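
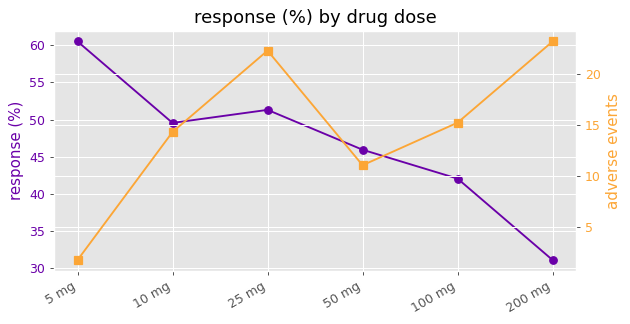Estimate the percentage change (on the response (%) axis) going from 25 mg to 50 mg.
25 mg ≈ 50, 50 mg ≈ 45; (45 − 50) / 50 ≈ -10%.

≈ -10%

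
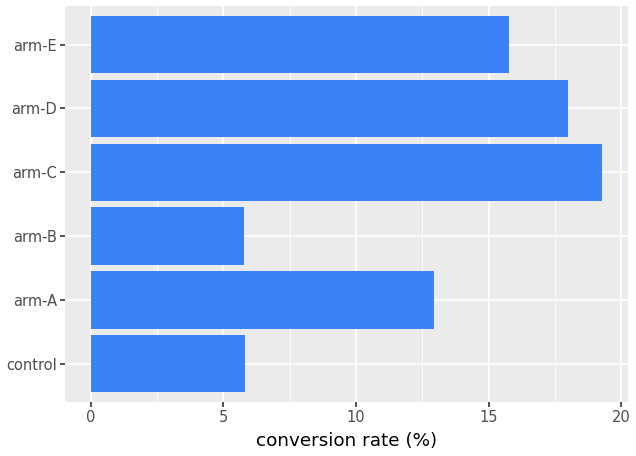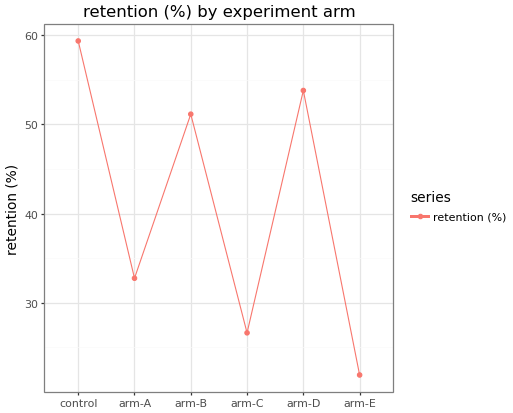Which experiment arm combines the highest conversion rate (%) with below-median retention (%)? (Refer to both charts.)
arm-C

Chart 2 median retention (%) ≈ 40; below-median experiment arms: arm-A, arm-C, arm-E. Among those, arm-C has the highest conversion rate (%) (≈ 20).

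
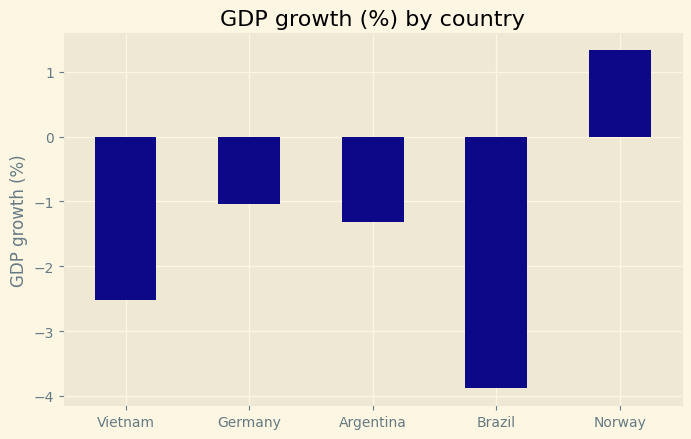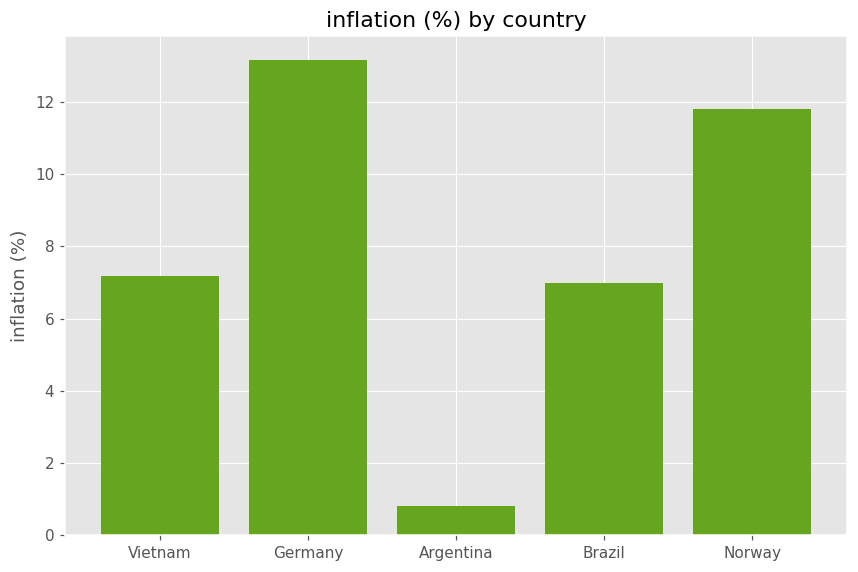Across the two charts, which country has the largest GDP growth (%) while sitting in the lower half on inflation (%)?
Chart 2 median inflation (%) ≈ 8; below-median countries: Argentina, Brazil. Among those, Argentina has the highest GDP growth (%) (≈ -1.4).

Argentina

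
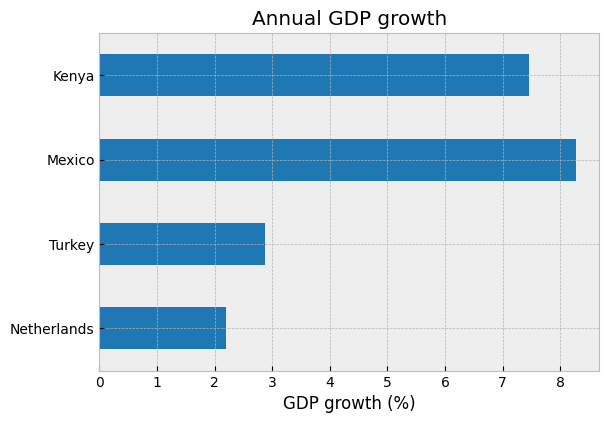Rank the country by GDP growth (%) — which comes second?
Top 3: Mexico ≈ 8, Kenya ≈ 7, Turkey ≈ 3.

Kenya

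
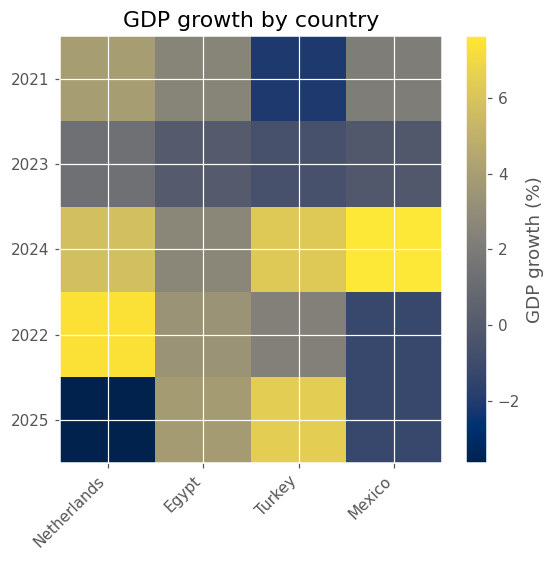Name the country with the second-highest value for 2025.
Top 3 for 2025: Turkey ≈ 6, Egypt ≈ 4, Mexico ≈ -1.

Egypt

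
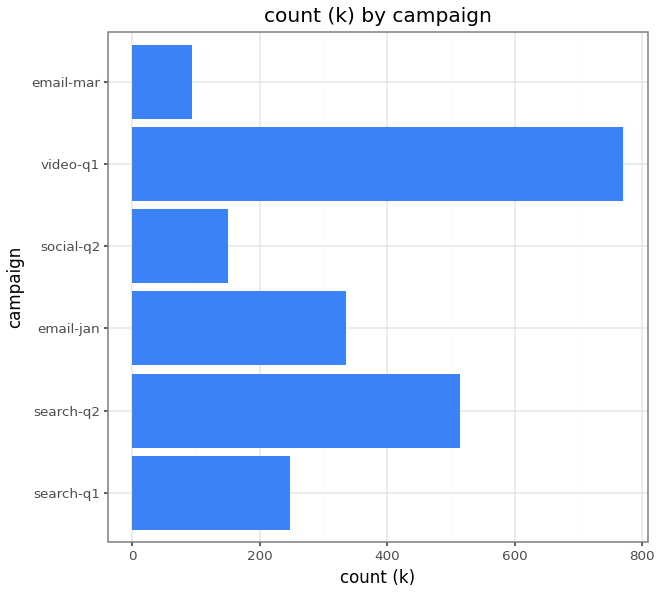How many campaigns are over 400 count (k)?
2

Above 400: search-q2, video-q1.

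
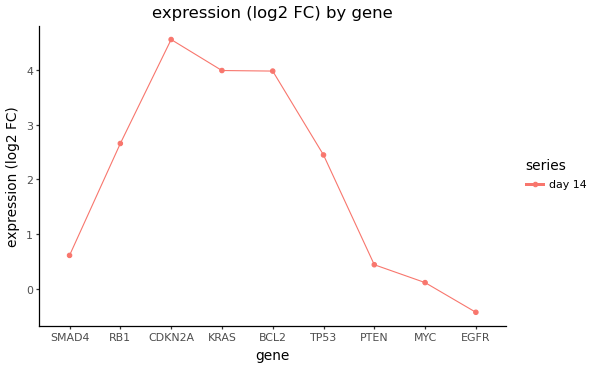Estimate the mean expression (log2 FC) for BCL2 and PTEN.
≈ 2.25

(4.0 + 0.5) / 2 ≈ 2.25.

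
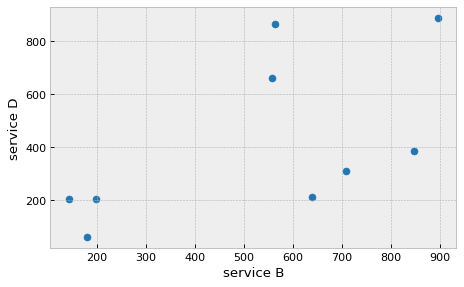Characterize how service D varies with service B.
Points are positively correlated; moderate (|r| ≈ 0.6).

positive, moderate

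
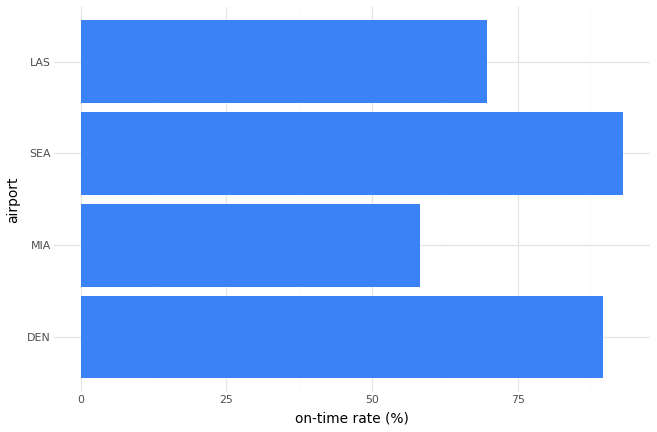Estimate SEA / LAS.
≈ 1.29×

SEA ≈ 90, LAS ≈ 70; 90/70 ≈ 1.29.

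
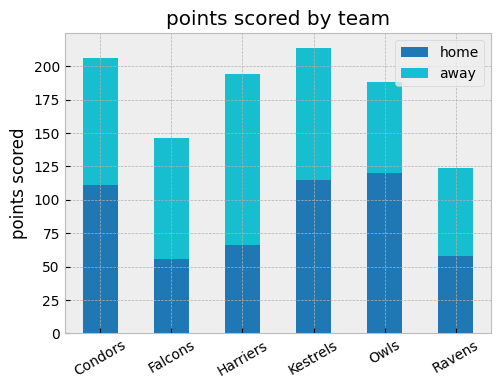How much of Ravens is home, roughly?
≈ 60

home top ≈ 60, bottom ≈ 0; segment ≈ 60.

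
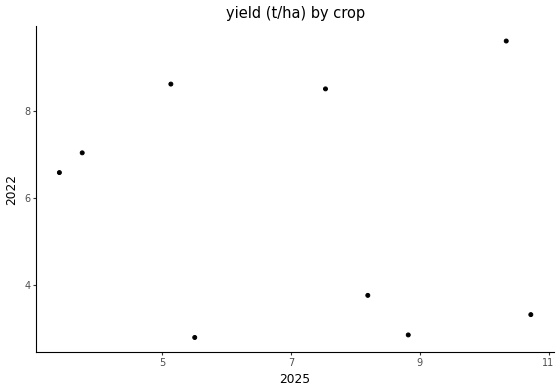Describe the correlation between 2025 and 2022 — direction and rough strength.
no clear correlation

Points are roughly uncorrelated; weak (|r| ≈ 0.2).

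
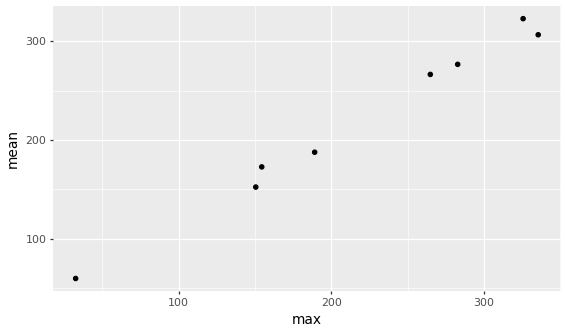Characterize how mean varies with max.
Points are positively correlated; strong (|r| ≈ 1.0).

positive, strong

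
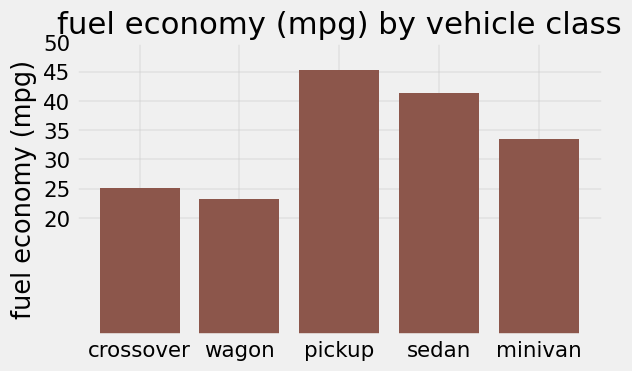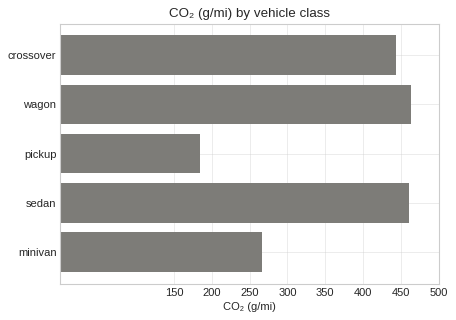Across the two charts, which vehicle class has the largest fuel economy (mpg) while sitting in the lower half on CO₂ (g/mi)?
Chart 2 median CO₂ (g/mi) ≈ 450; below-median vehicle classes: pickup, minivan. Among those, pickup has the highest fuel economy (mpg) (≈ 45).

pickup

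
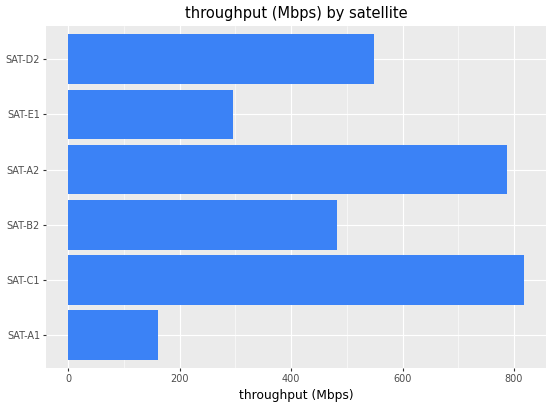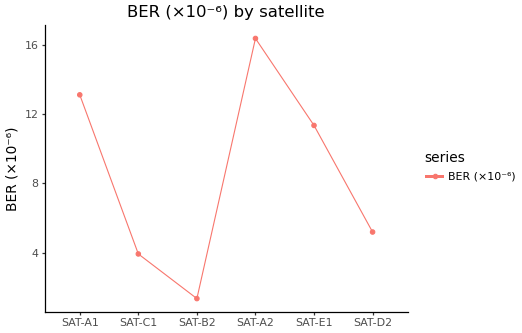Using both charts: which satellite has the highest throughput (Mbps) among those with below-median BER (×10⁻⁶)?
Chart 2 median BER (×10⁻⁶) ≈ 8; below-median satellites: SAT-C1, SAT-B2, SAT-D2. Among those, SAT-C1 has the highest throughput (Mbps) (≈ 800).

SAT-C1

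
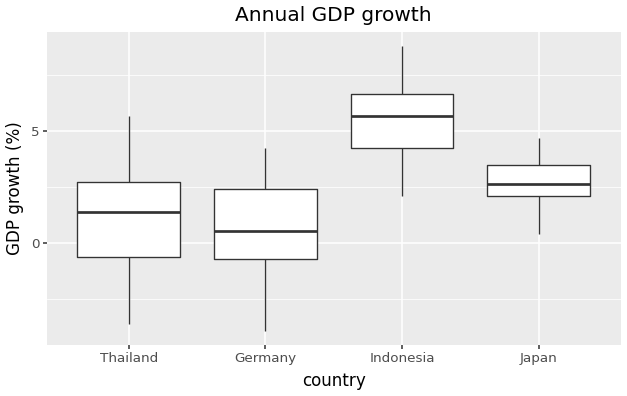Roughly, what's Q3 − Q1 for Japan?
Q3 ≈ 3.5, Q1 ≈ 2.0; IQR ≈ 1.5.

≈ 1.5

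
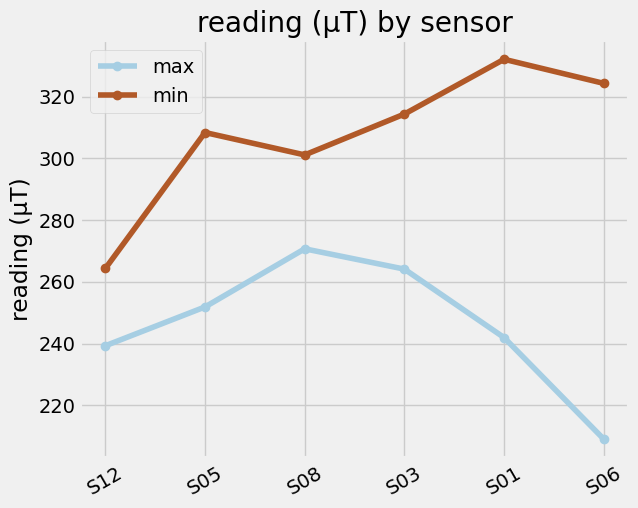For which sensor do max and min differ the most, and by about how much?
S06: max ≈ 200, min ≈ 320 → gap ≈ 120. Next-largest (S01) is only ≈ 100.

S06, ≈ 120 µT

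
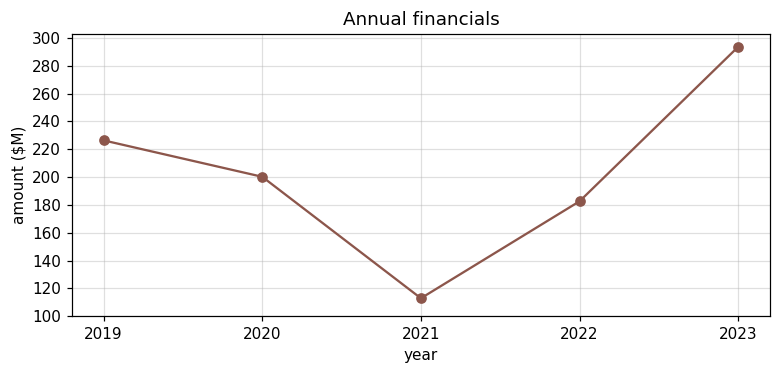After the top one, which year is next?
Top 3: 2023 ≈ 300, 2019 ≈ 220, 2020 ≈ 200.

2019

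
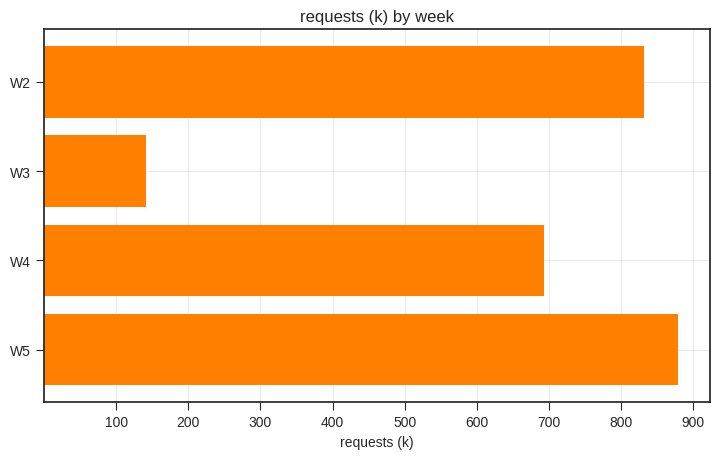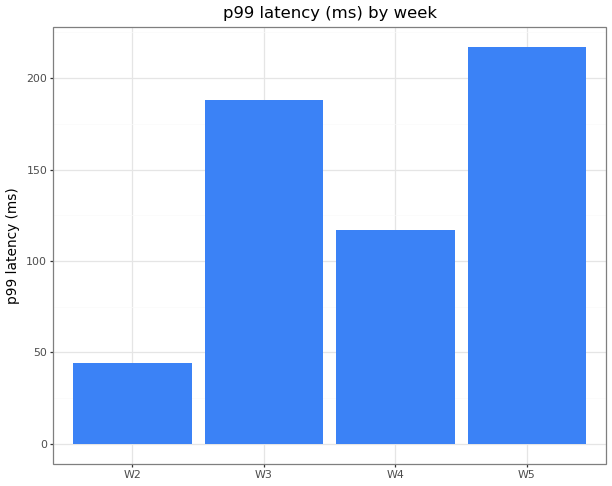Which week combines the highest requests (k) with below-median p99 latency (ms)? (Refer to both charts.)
Chart 2 median p99 latency (ms) ≈ 160; below-median weeks: W2, W4. Among those, W2 has the highest requests (k) (≈ 800).

W2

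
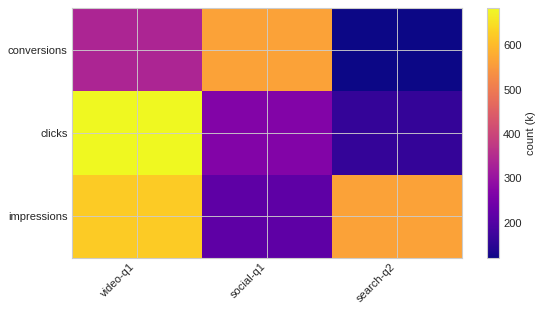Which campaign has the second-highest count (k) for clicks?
social-q1

Top 3 for clicks: video-q1 ≈ 700, social-q1 ≈ 250, search-q2 ≈ 150.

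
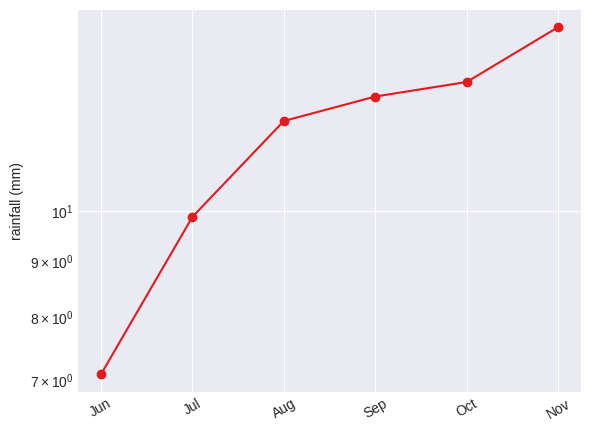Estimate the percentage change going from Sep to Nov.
≈ +15.4%

Sep ≈ 13, Nov ≈ 15; (15 − 13) / 13 ≈ +15.4%.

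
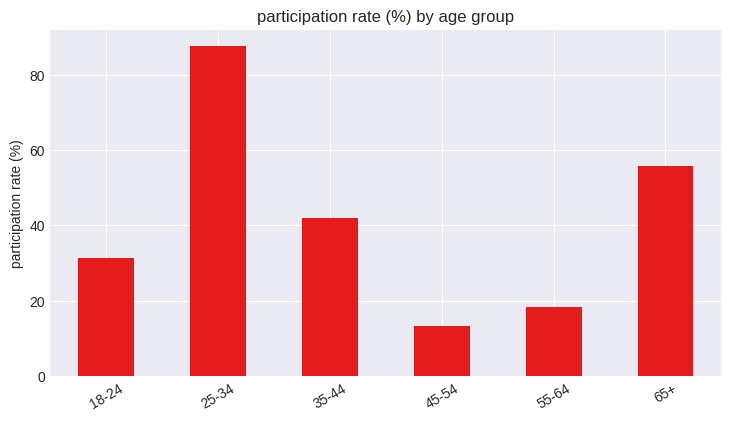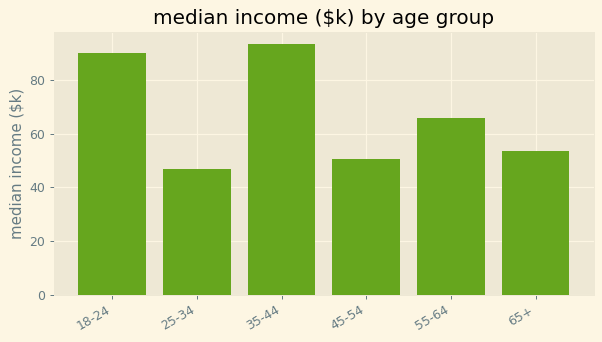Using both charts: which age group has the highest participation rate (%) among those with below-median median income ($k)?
Chart 2 median median income ($k) ≈ 60; below-median age groups: 25-34, 45-54, 65+. Among those, 25-34 has the highest participation rate (%) (≈ 90).

25-34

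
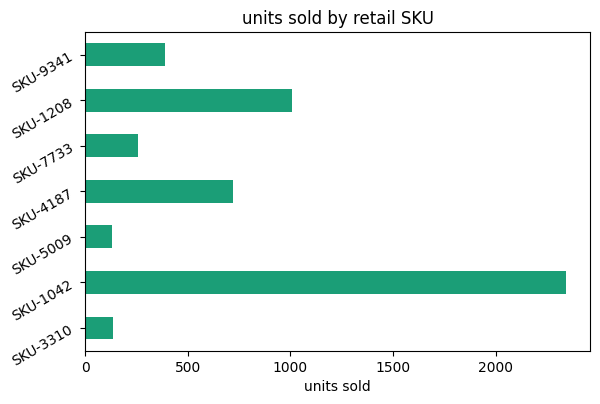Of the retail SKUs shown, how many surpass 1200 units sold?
1

Above 1200: SKU-1042.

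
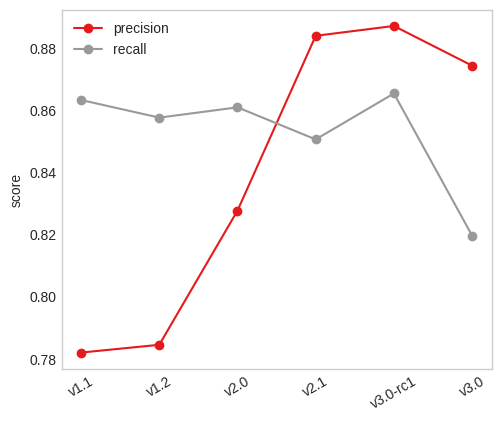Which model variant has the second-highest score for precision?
Top 3 for precision: v3.0-rc1 ≈ 0.89, v2.1 ≈ 0.88, v3.0 ≈ 0.87.

v2.1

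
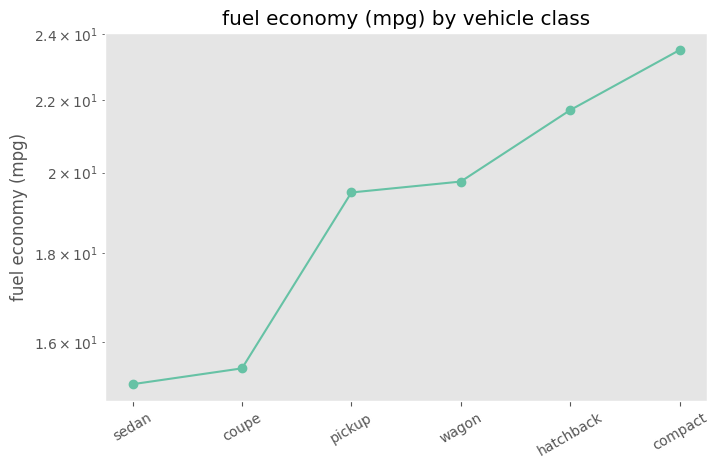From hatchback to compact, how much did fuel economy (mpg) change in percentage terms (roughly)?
≈ +9.1%

hatchback ≈ 22, compact ≈ 24; (24 − 22) / 22 ≈ +9.1%.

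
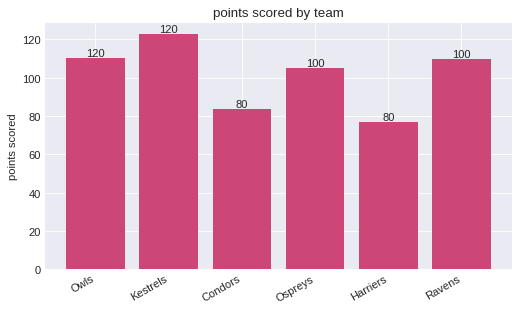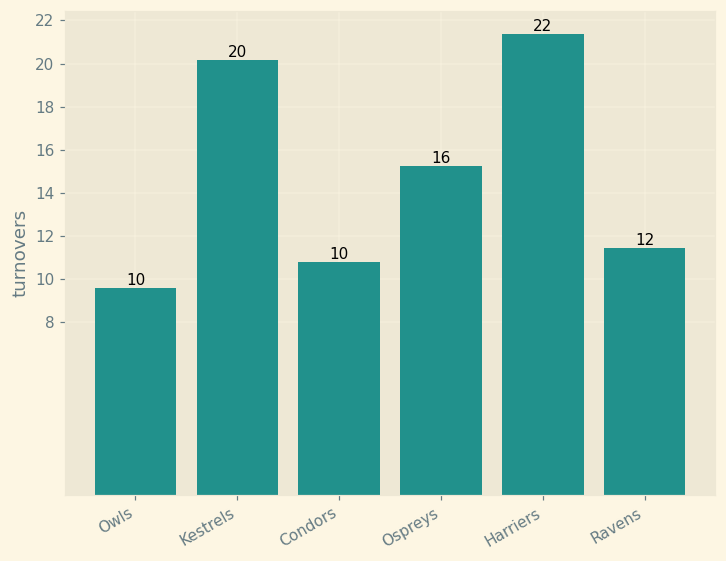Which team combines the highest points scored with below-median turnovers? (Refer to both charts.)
Owls

Chart 2 median turnovers ≈ 14; below-median teams: Owls, Condors, Ravens. Among those, Owls has the highest points scored (≈ 120).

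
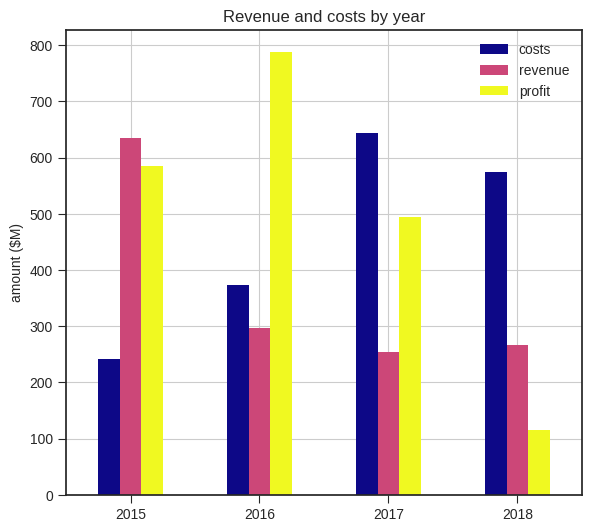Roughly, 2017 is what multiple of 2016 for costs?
2017 ≈ 600, 2016 ≈ 400; 600/400 ≈ 1.5.

≈ 1.5×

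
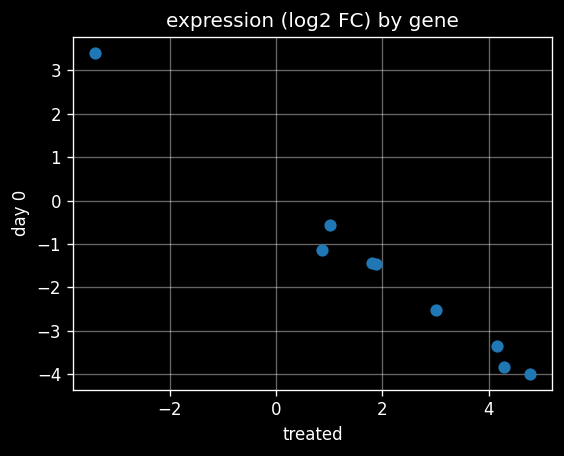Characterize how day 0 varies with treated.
Points are negatively correlated; strong (|r| ≈ 1.0).

negative, strong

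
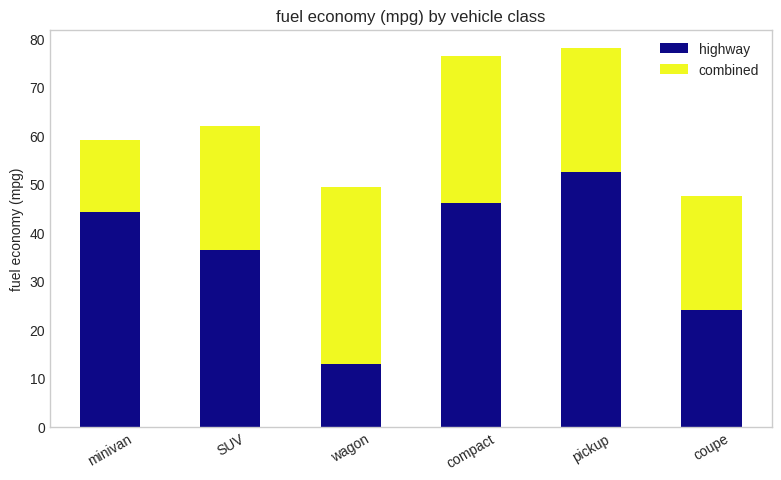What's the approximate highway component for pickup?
highway top ≈ 50, bottom ≈ 0; segment ≈ 50.

≈ 50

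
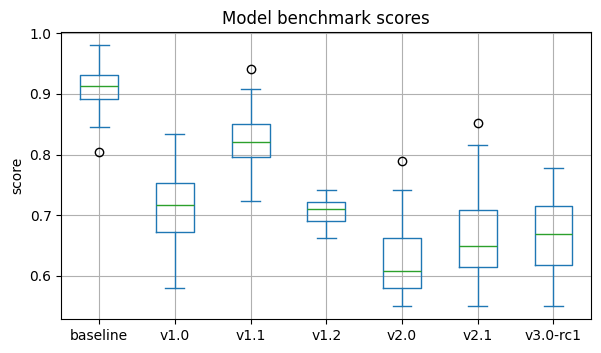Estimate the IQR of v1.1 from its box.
Q3 ≈ 0.85, Q1 ≈ 0.80; IQR ≈ 0.05.

≈ 0.05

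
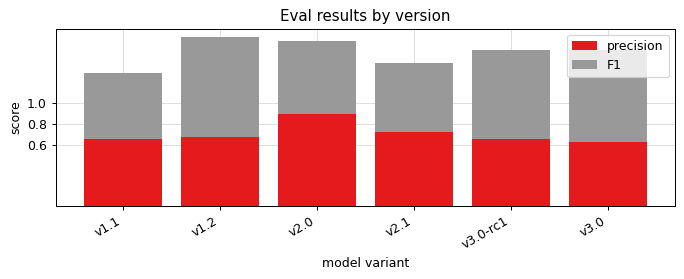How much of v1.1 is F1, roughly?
≈ 0.6

F1 top ≈ 1.2, bottom ≈ 0.6; segment ≈ 0.6.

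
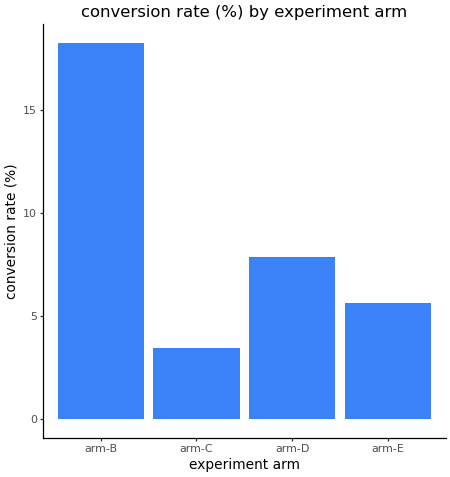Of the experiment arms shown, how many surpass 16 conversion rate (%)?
1

Above 16: arm-B.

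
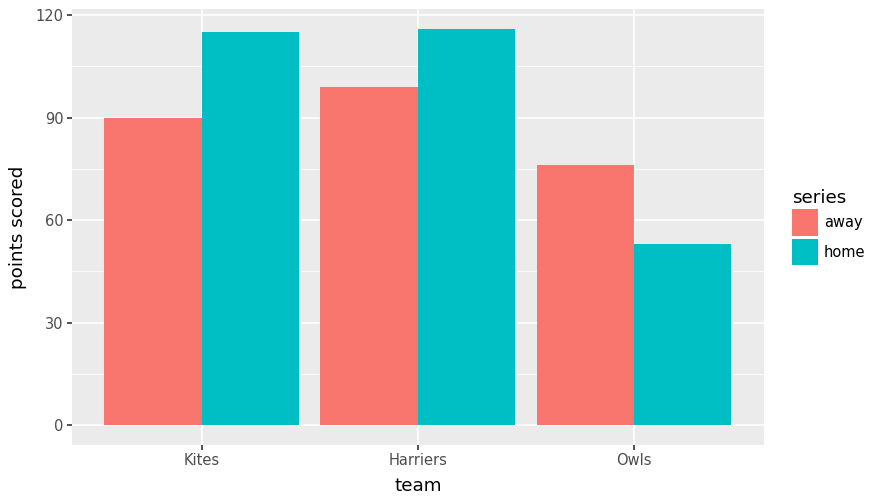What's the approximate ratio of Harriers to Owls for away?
Harriers ≈ 100, Owls ≈ 80; 100/80 ≈ 1.25.

≈ 1.25×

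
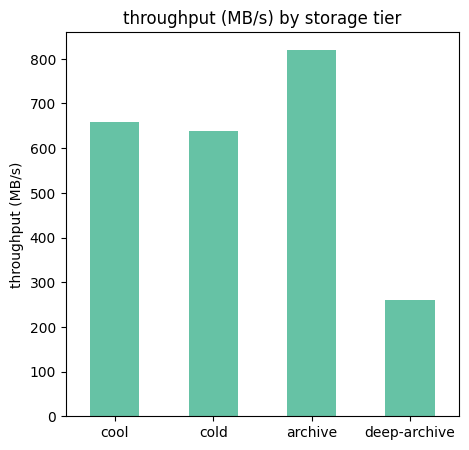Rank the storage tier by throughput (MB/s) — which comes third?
cold

Top 4: archive ≈ 800, cool ≈ 700, cold ≈ 600, deep-archive ≈ 300.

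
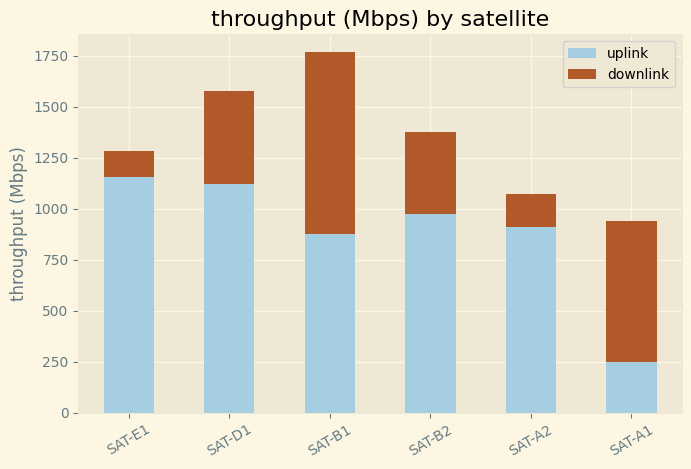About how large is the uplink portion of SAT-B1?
≈ 800

uplink top ≈ 800, bottom ≈ 0; segment ≈ 800.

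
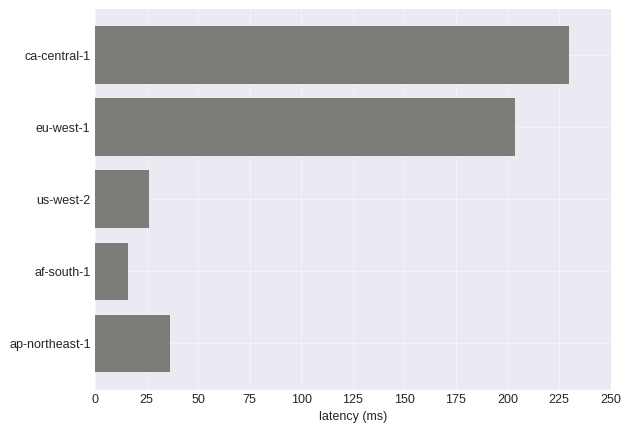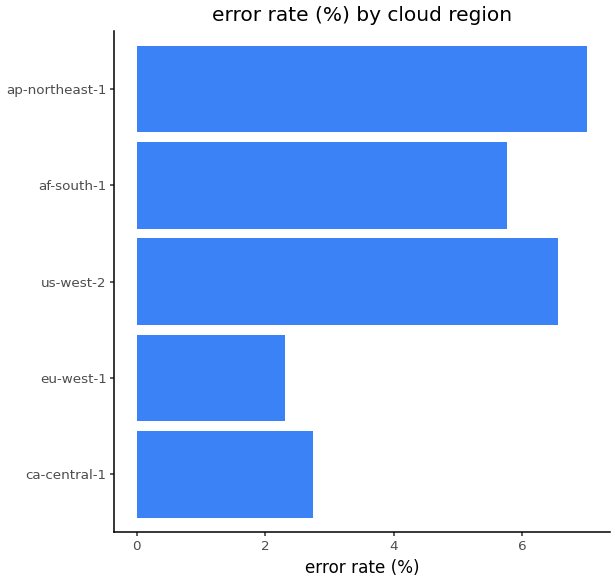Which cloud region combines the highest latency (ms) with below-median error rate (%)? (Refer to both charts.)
ca-central-1

Chart 2 median error rate (%) ≈ 6; below-median cloud regions: ca-central-1, eu-west-1. Among those, ca-central-1 has the highest latency (ms) (≈ 225).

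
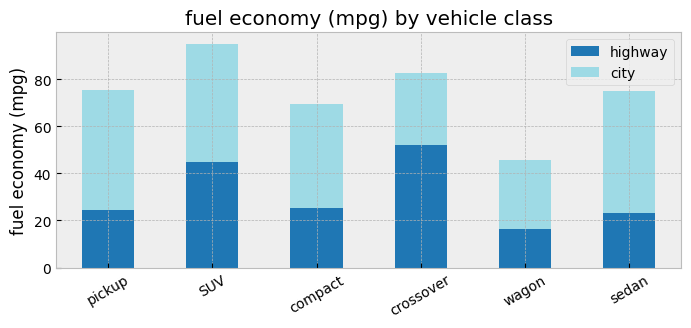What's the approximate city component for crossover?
≈ 30

city top ≈ 80, bottom ≈ 50; segment ≈ 30.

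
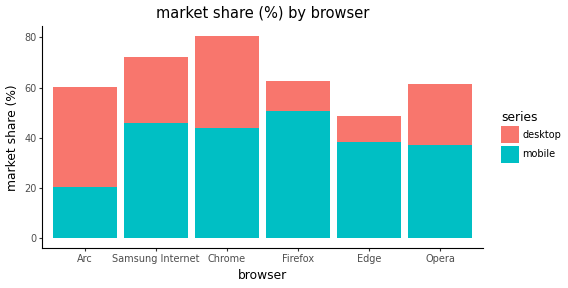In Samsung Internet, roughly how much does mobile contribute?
mobile top ≈ 50, bottom ≈ 0; segment ≈ 50.

≈ 50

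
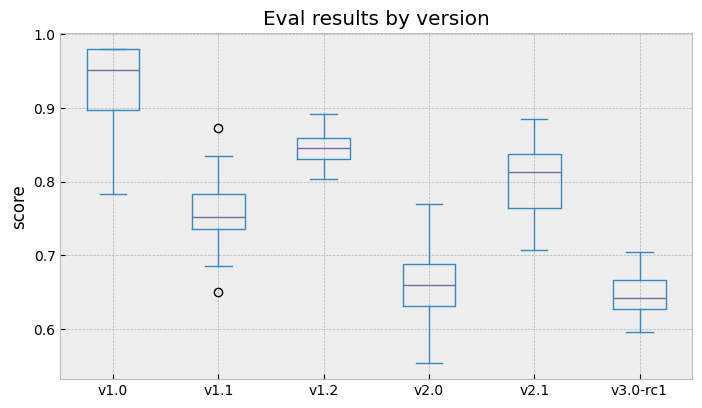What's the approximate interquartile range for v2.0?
Q3 ≈ 0.70, Q1 ≈ 0.65; IQR ≈ 0.05.

≈ 0.05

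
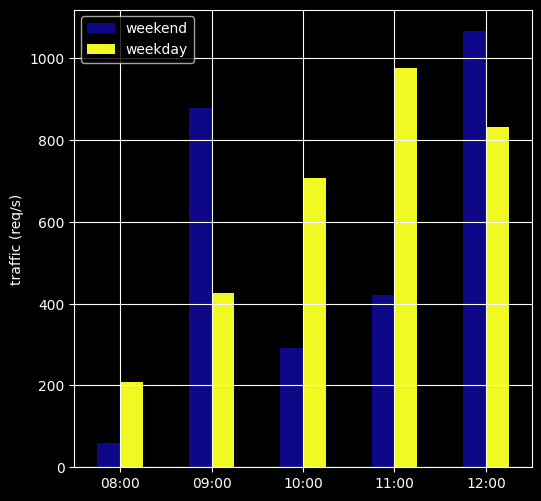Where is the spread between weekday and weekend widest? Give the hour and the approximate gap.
11:00: weekday ≈ 1000, weekend ≈ 400 → gap ≈ 600. Next-largest (09:00) is only ≈ 500.

11:00, ≈ 600 req/s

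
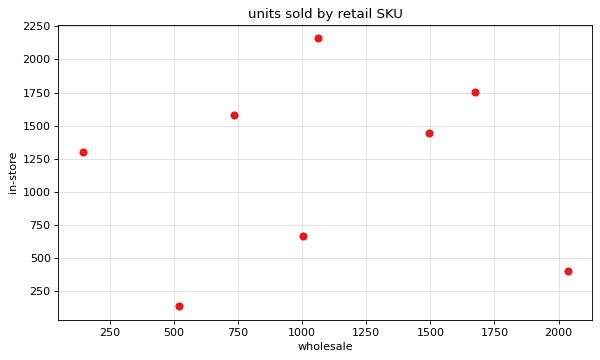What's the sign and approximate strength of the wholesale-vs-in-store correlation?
no clear correlation

Points are roughly uncorrelated; weak (|r| ≈ 0.0).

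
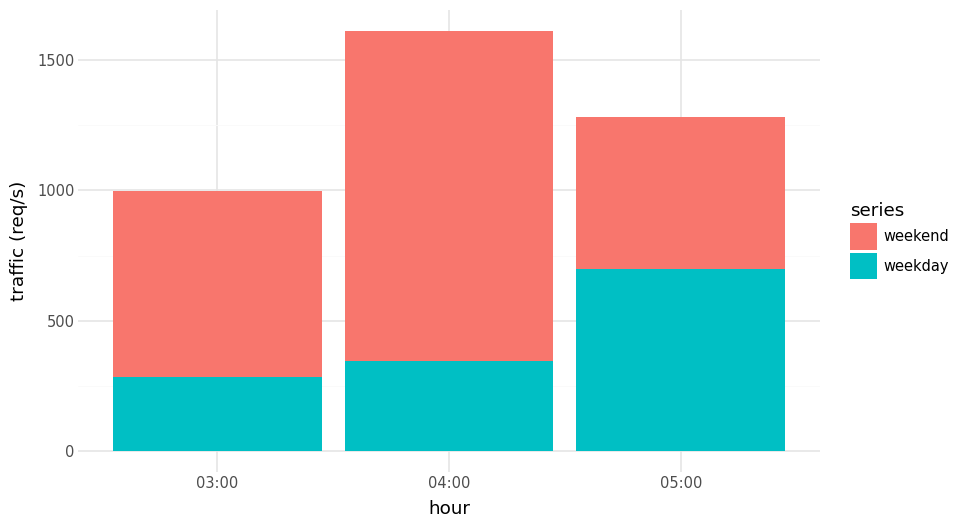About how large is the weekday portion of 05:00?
≈ 600

weekday top ≈ 600, bottom ≈ 0; segment ≈ 600.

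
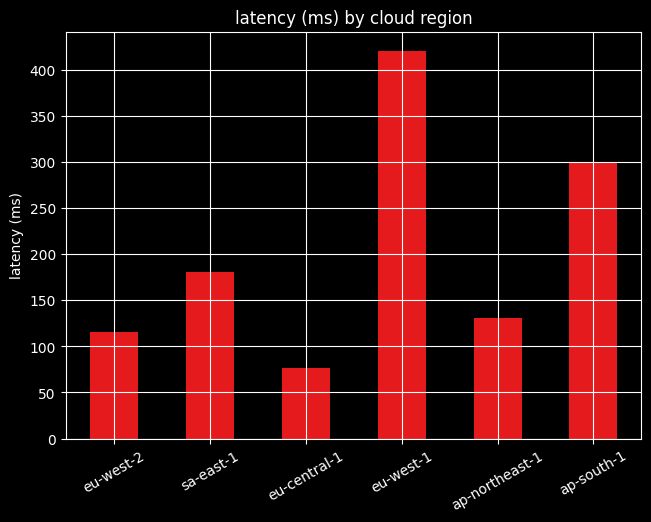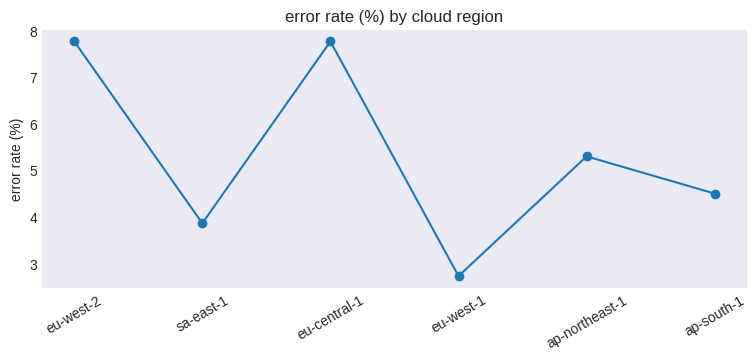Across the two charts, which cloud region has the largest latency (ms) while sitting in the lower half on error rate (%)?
eu-west-1

Chart 2 median error rate (%) ≈ 5; below-median cloud regions: sa-east-1, eu-west-1, ap-south-1. Among those, eu-west-1 has the highest latency (ms) (≈ 400).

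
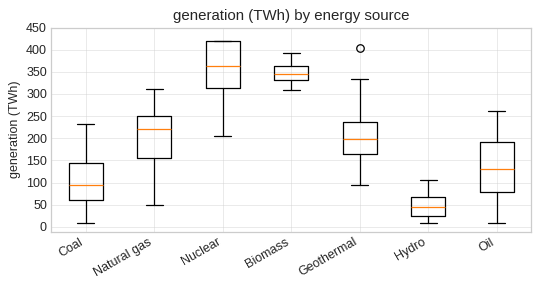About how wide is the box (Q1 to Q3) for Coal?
Q3 ≈ 150, Q1 ≈ 50; IQR ≈ 100.

≈ 100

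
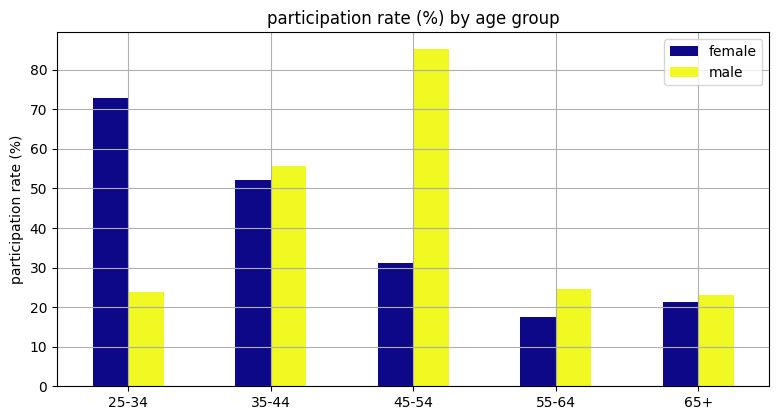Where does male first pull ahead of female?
35-44

25-34: male ≈ 20 vs female ≈ 70 (not yet); 35-44: male ≈ 60 vs female ≈ 50 (first crossover).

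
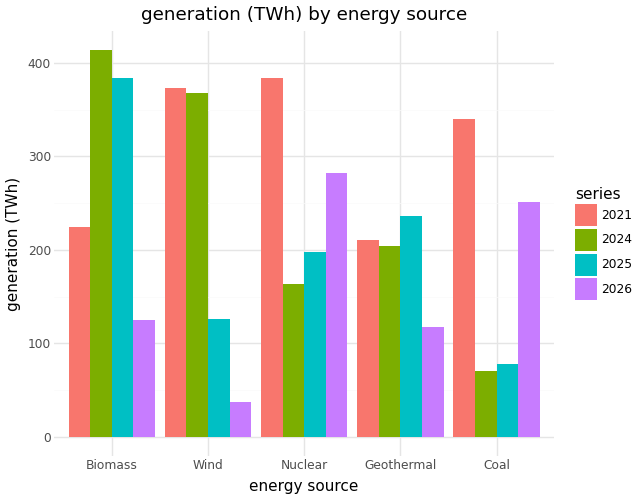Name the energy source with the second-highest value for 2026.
Coal

Top 3 for 2026: Nuclear ≈ 300, Coal ≈ 250, Biomass ≈ 150.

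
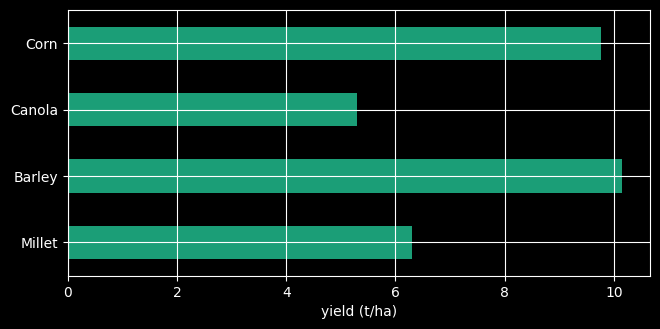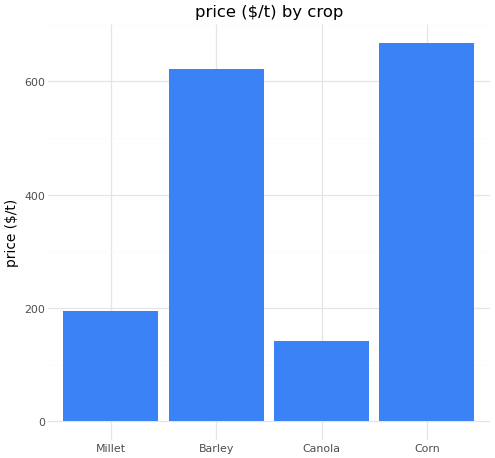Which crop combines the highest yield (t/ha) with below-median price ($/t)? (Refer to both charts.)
Chart 2 median price ($/t) ≈ 400; below-median crops: Millet, Canola. Among those, Millet has the highest yield (t/ha) (≈ 6).

Millet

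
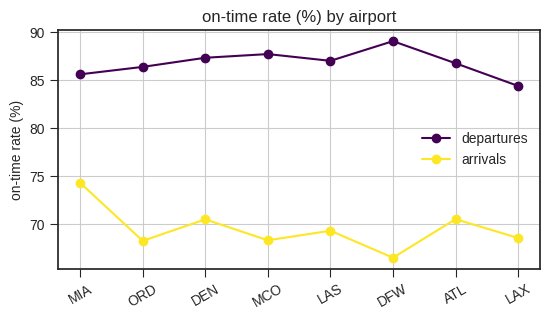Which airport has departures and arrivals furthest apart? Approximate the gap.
DFW: departures ≈ 90, arrivals ≈ 66 → gap ≈ 24. Next-largest (MCO) is only ≈ 20.

DFW, ≈ 24 %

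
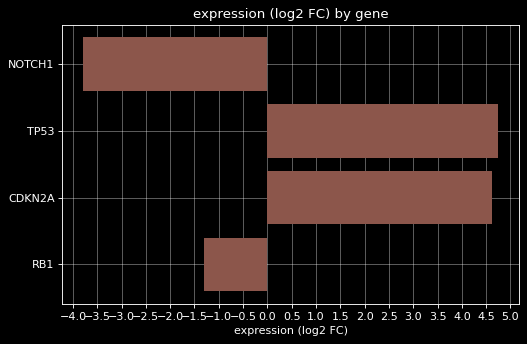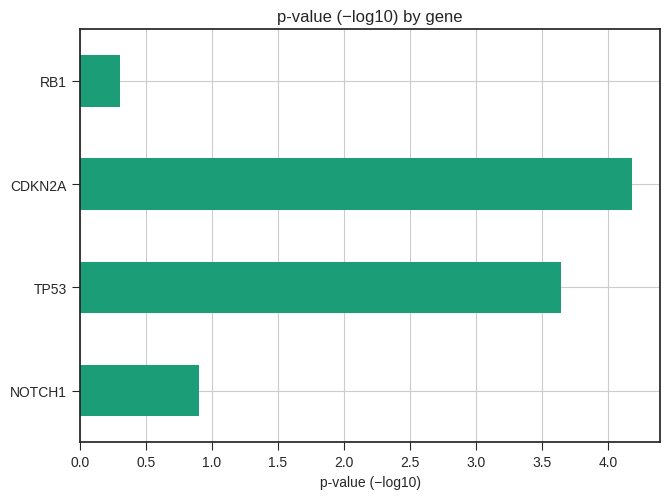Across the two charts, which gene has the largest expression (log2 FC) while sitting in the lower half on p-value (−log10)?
RB1

Chart 2 median p-value (−log10) ≈ 2.5; below-median genes: NOTCH1, RB1. Among those, RB1 has the highest expression (log2 FC) (≈ -1.5).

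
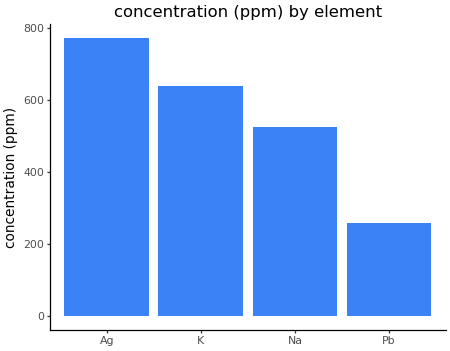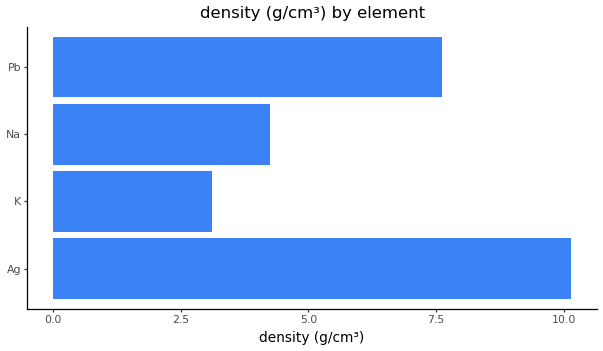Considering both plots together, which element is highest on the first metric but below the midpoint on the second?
Chart 2 median density (g/cm³) ≈ 6; below-median elements: K, Na. Among those, K has the highest concentration (ppm) (≈ 600).

K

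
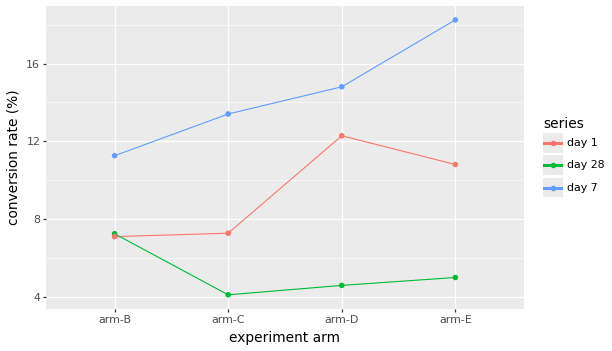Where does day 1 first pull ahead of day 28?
arm-C

arm-B: day 1 ≈ 8 vs day 28 ≈ 8 (not yet); arm-C: day 1 ≈ 8 vs day 28 ≈ 4 (first crossover).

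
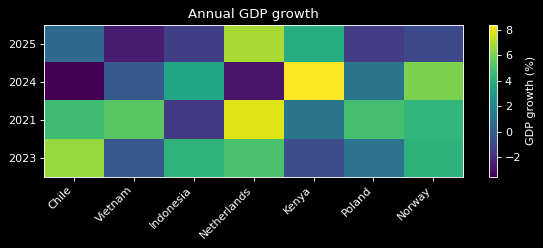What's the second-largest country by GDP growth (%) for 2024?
Top 3 for 2024: Kenya ≈ 8, Norway ≈ 6, Indonesia ≈ 4.

Norway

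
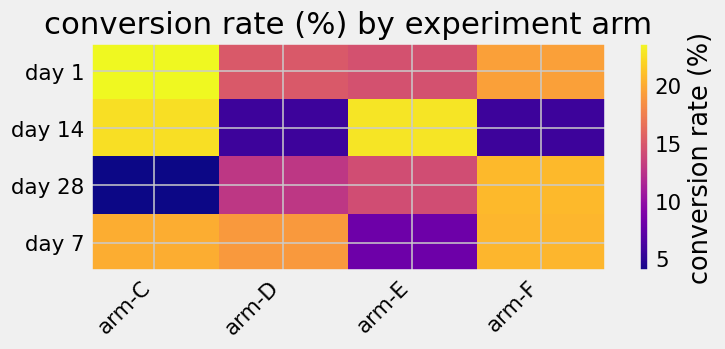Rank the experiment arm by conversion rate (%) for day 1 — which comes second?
arm-F

Top 3 for day 1: arm-C ≈ 24, arm-F ≈ 20, arm-D ≈ 16.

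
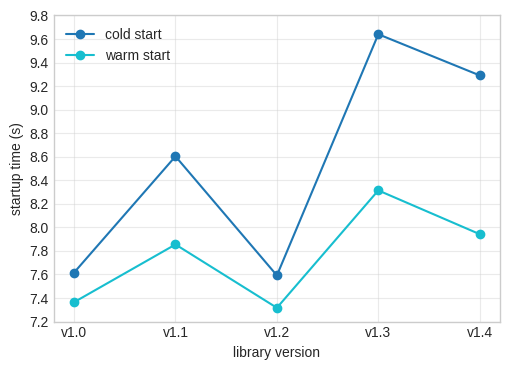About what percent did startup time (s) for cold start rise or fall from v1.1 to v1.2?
v1.1 ≈ 8.6, v1.2 ≈ 7.6; (7.6 − 8.6) / 8.6 ≈ -11.6%.

≈ -11.6%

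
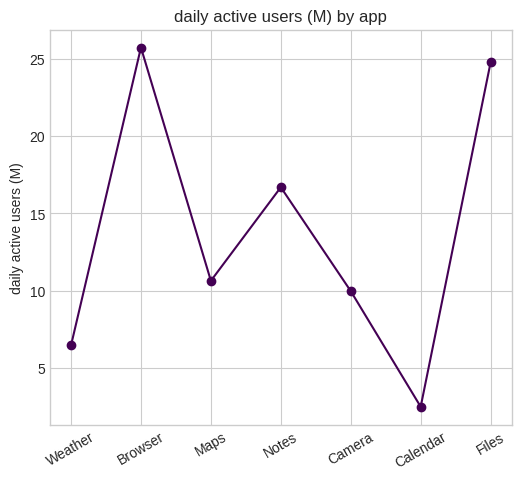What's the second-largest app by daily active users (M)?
Files

Top 3: Browser ≈ 26, Files ≈ 24, Notes ≈ 16.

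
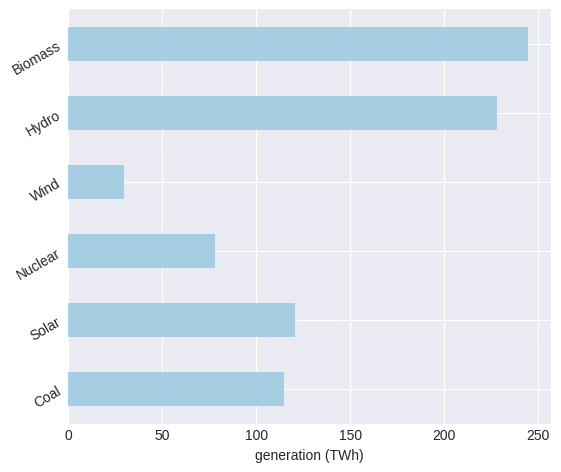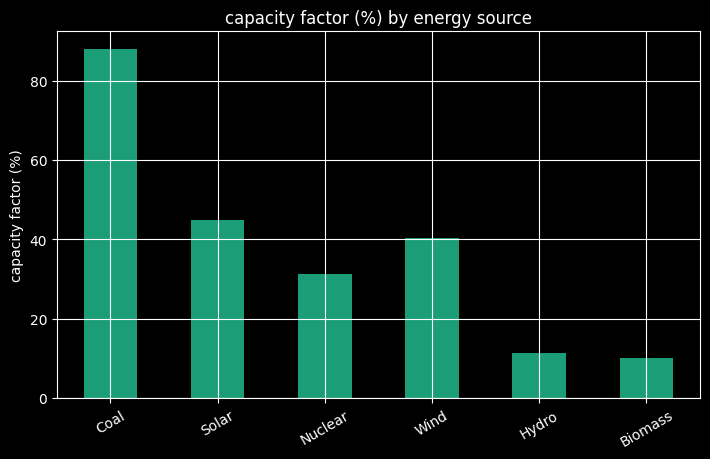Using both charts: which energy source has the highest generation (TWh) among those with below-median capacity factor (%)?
Chart 2 median capacity factor (%) ≈ 40; below-median energy sources: Nuclear, Hydro, Biomass. Among those, Biomass has the highest generation (TWh) (≈ 250).

Biomass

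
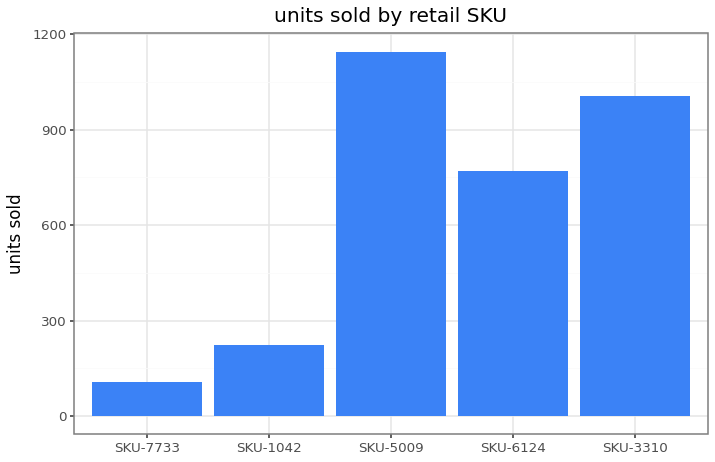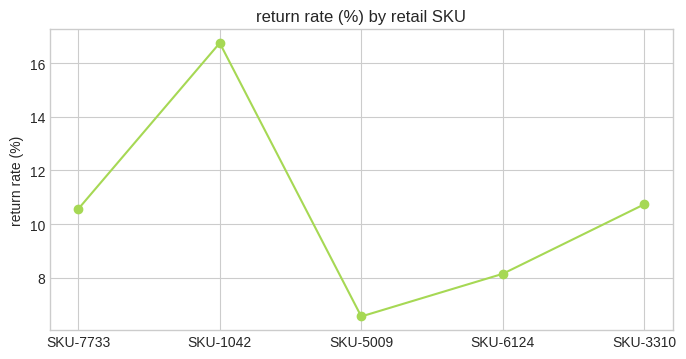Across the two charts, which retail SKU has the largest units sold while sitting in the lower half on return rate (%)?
SKU-5009

Chart 2 median return rate (%) ≈ 10; below-median retail SKUs: SKU-5009, SKU-6124. Among those, SKU-5009 has the highest units sold (≈ 1200).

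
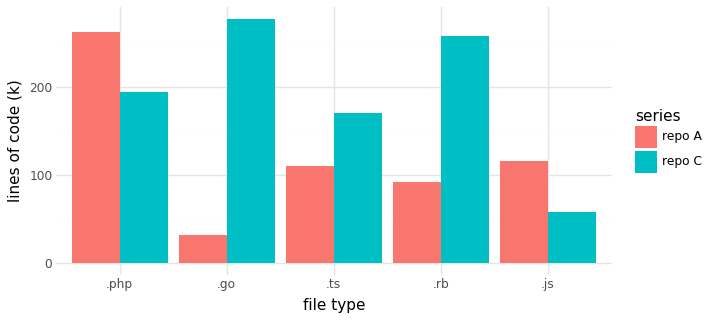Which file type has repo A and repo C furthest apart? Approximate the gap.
.go, ≈ 250 k

.go: repo A ≈ 25, repo C ≈ 275 → gap ≈ 250. Next-largest (.rb) is only ≈ 150.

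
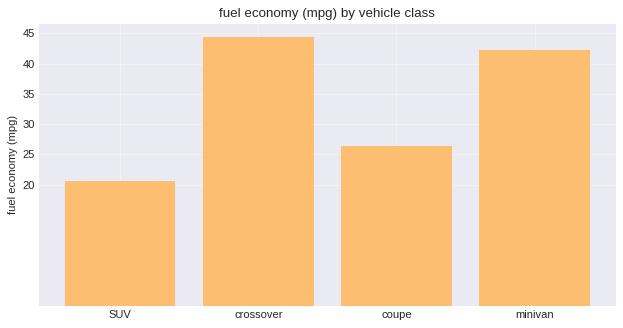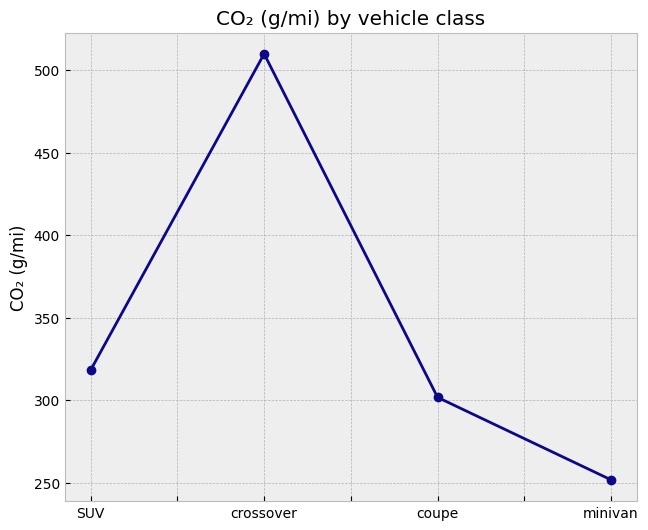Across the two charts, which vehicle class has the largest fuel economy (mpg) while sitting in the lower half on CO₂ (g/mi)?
minivan

Chart 2 median CO₂ (g/mi) ≈ 300; below-median vehicle classes: coupe, minivan. Among those, minivan has the highest fuel economy (mpg) (≈ 40).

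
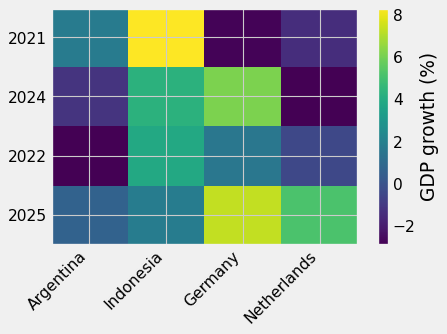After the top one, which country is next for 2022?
Top 3 for 2022: Indonesia ≈ 4, Germany ≈ 2, Netherlands ≈ 0.

Germany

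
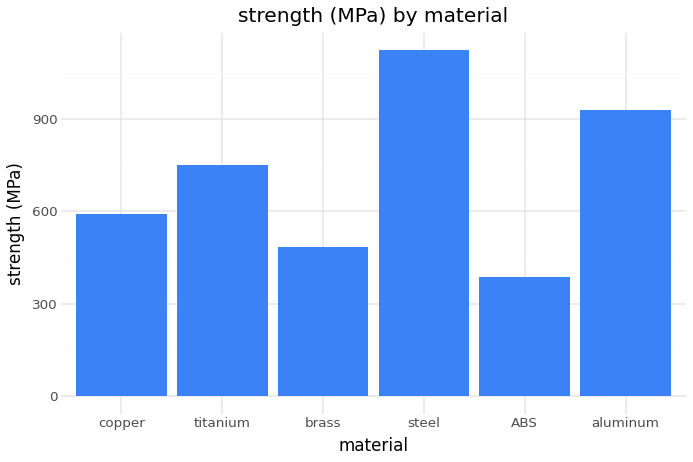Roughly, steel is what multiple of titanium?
steel ≈ 1100, titanium ≈ 800; 1100/800 ≈ 1.38.

≈ 1.38×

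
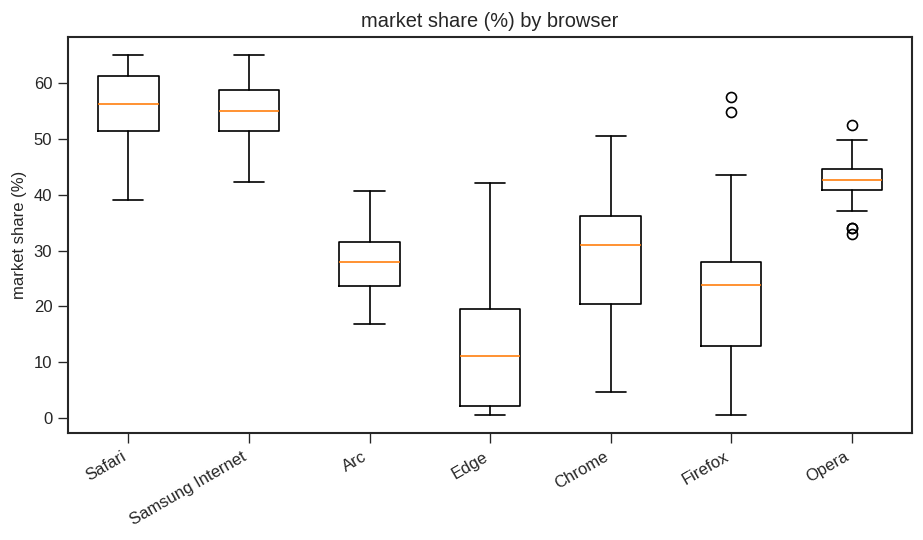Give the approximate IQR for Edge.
≈ 20

Q3 ≈ 20, Q1 ≈ 0; IQR ≈ 20.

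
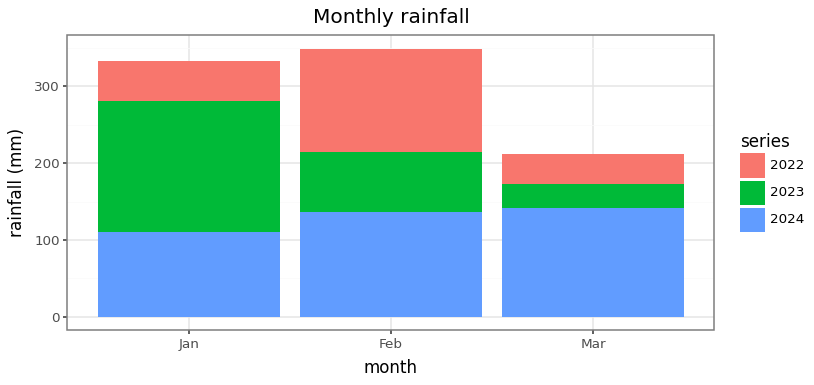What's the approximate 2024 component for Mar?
≈ 150

2024 top ≈ 150, bottom ≈ 0; segment ≈ 150.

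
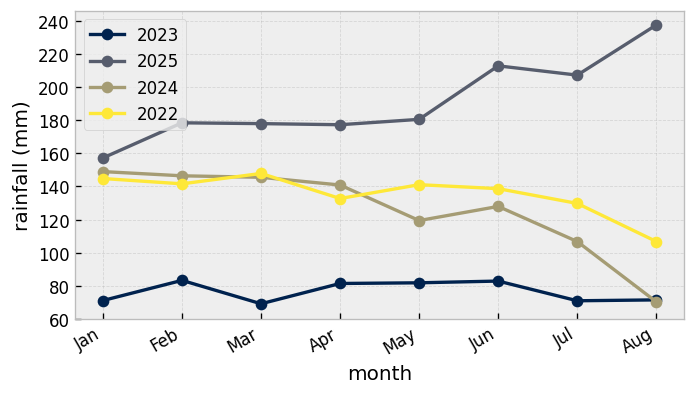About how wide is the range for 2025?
≈ 80

Max Aug ≈ 240, min Jan ≈ 160; range ≈ 80.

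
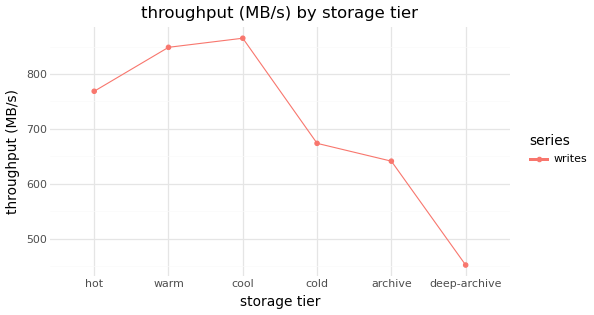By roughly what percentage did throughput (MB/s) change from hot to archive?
hot ≈ 750, archive ≈ 650; (650 − 750) / 750 ≈ -13.3%.

≈ -13.3%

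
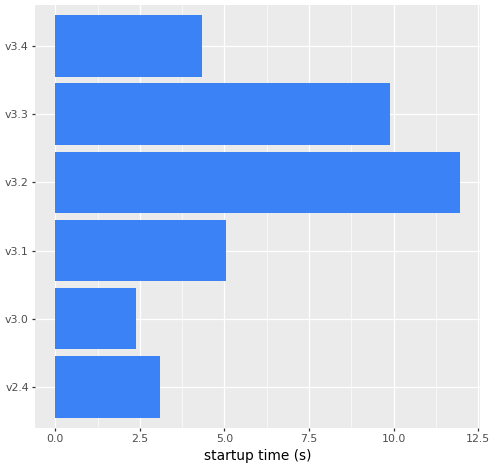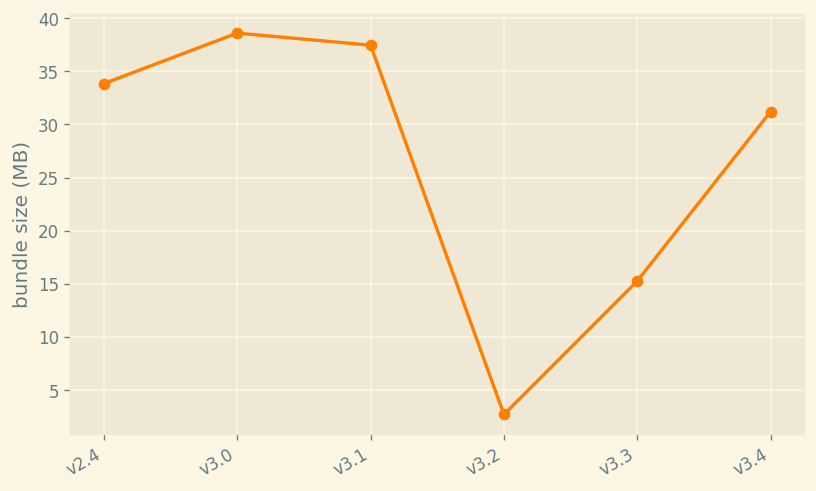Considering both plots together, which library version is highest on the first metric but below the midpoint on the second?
Chart 2 median bundle size (MB) ≈ 35; below-median library versions: v3.2, v3.3, v3.4. Among those, v3.2 has the highest startup time (s) (≈ 12).

v3.2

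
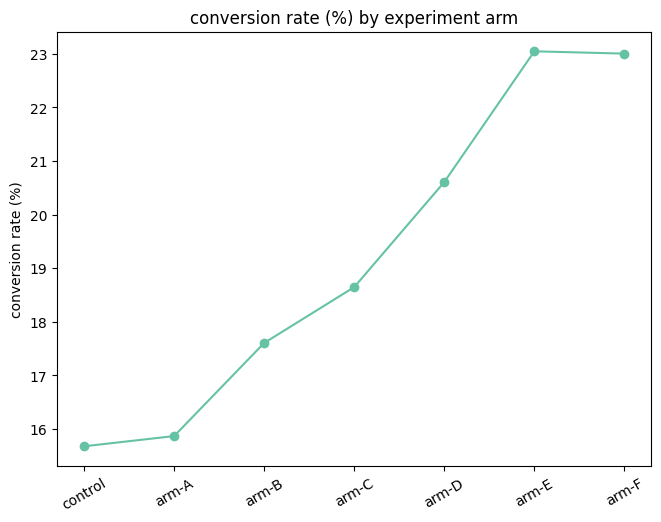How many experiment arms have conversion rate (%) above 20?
Above 20: arm-D, arm-E, arm-F.

3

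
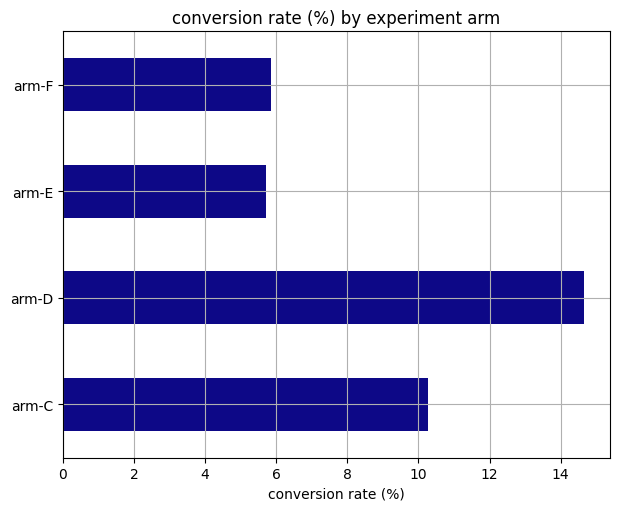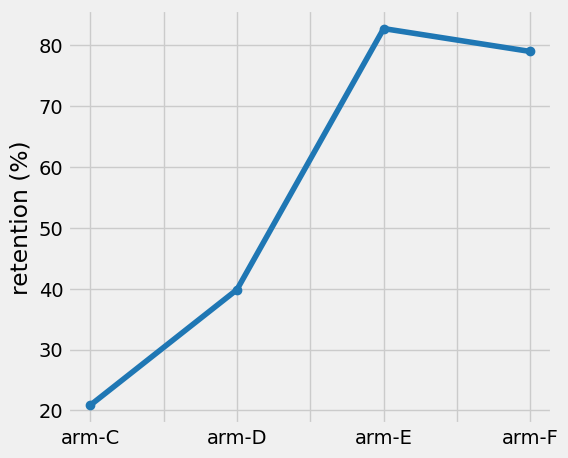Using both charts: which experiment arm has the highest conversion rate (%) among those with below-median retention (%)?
arm-D

Chart 2 median retention (%) ≈ 60; below-median experiment arms: arm-C, arm-D. Among those, arm-D has the highest conversion rate (%) (≈ 14).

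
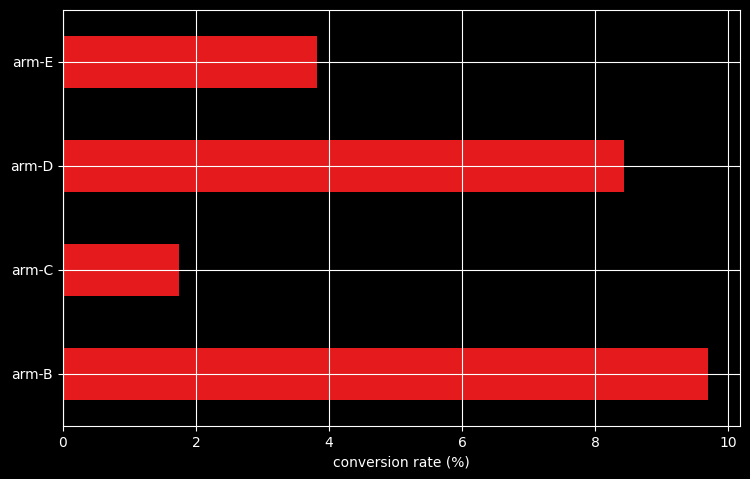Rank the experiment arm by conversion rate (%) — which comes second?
Top 3: arm-B ≈ 10, arm-D ≈ 8, arm-E ≈ 4.

arm-D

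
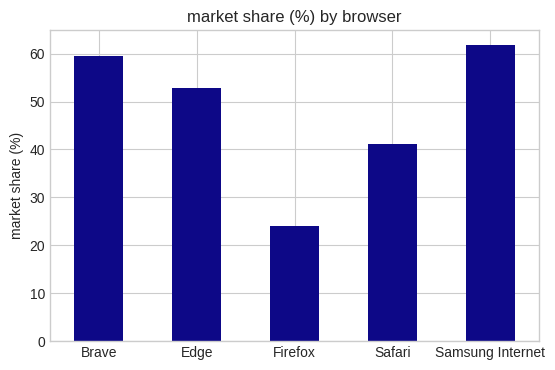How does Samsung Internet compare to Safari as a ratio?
≈ 1.5×

Samsung Internet ≈ 60, Safari ≈ 40; 60/40 ≈ 1.5.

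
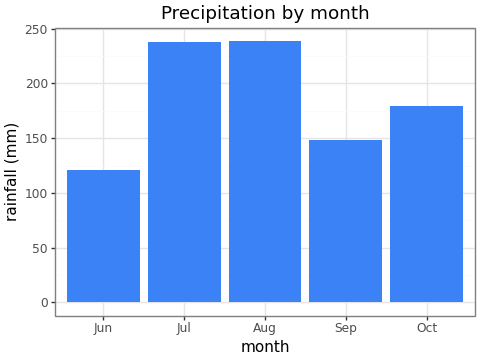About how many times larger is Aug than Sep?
Aug ≈ 240, Sep ≈ 140; 240/140 ≈ 1.71.

≈ 1.71×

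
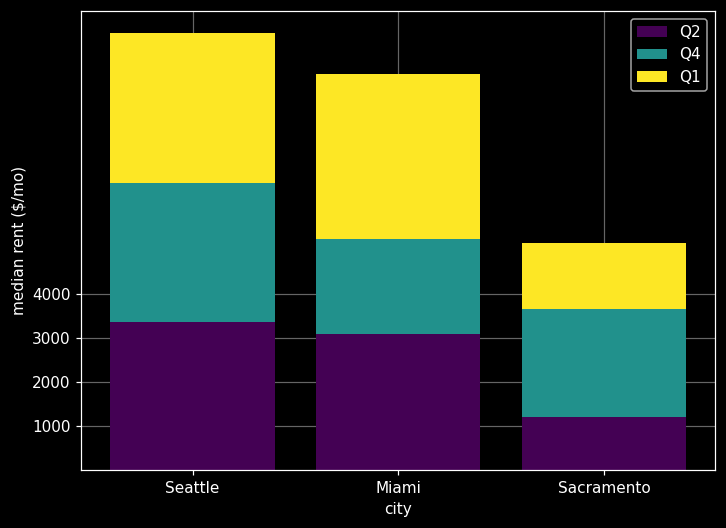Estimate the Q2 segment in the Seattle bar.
Q2 top ≈ 3000, bottom ≈ 0; segment ≈ 3000.

≈ 3000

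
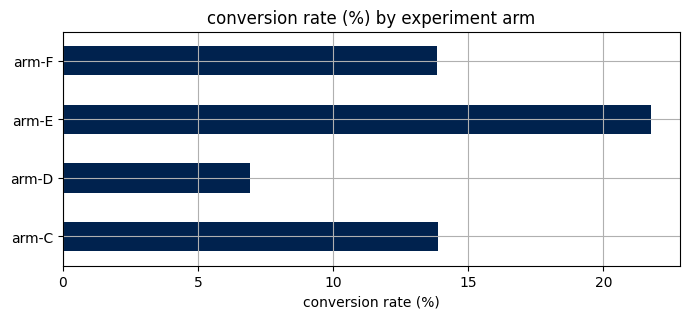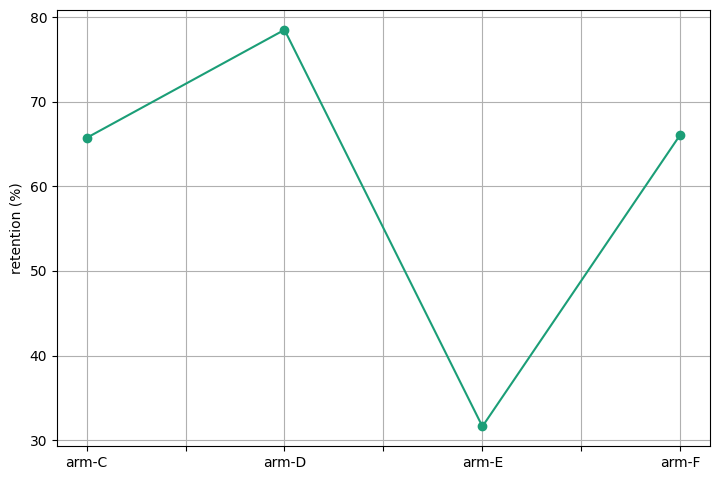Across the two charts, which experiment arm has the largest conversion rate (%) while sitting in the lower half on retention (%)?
Chart 2 median retention (%) ≈ 70; below-median experiment arms: arm-C, arm-E. Among those, arm-E has the highest conversion rate (%) (≈ 22).

arm-E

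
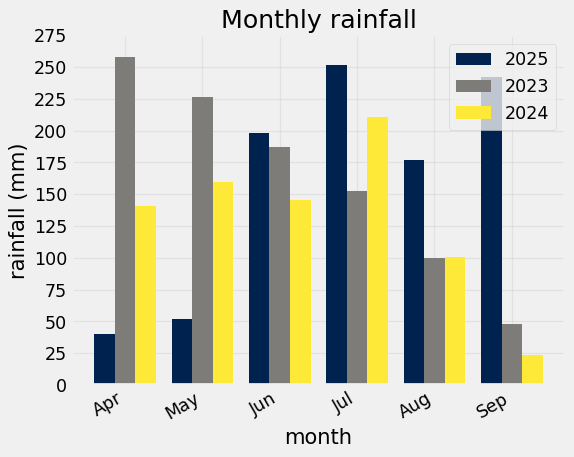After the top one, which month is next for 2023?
Top 3 for 2023: Apr ≈ 250, May ≈ 225, Jun ≈ 175.

May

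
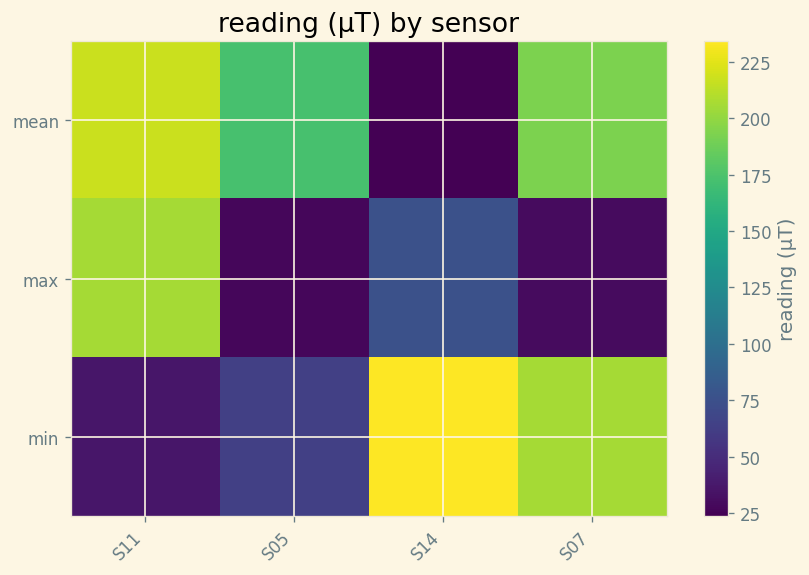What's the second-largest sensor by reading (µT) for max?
Top 3 for max: S11 ≈ 200, S14 ≈ 80, S07 ≈ 20.

S14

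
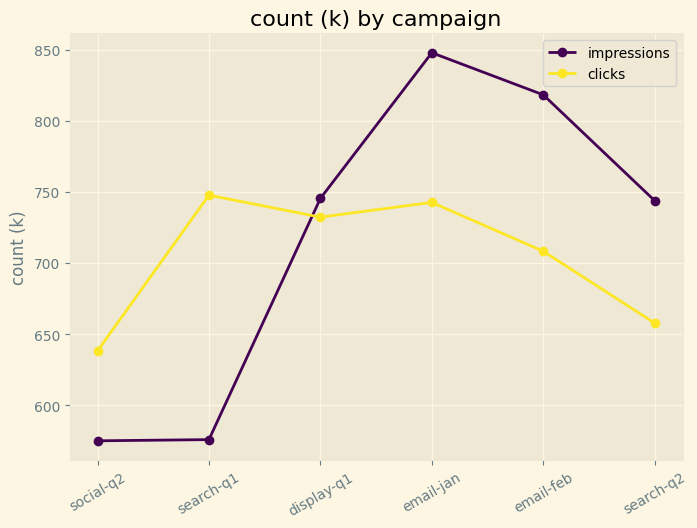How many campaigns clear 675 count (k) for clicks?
4

Above 675: search-q1, display-q1, email-jan, email-feb.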